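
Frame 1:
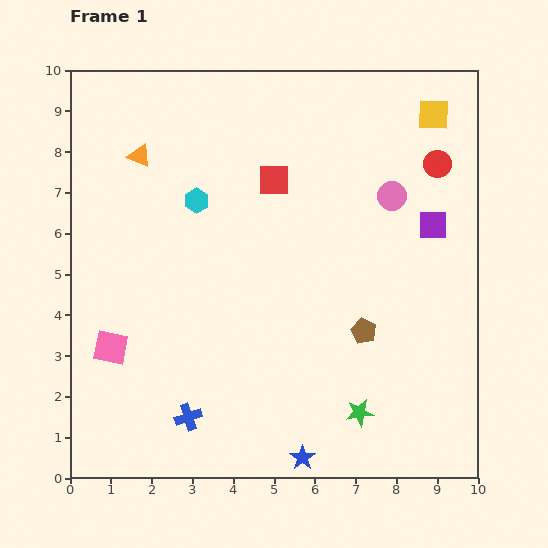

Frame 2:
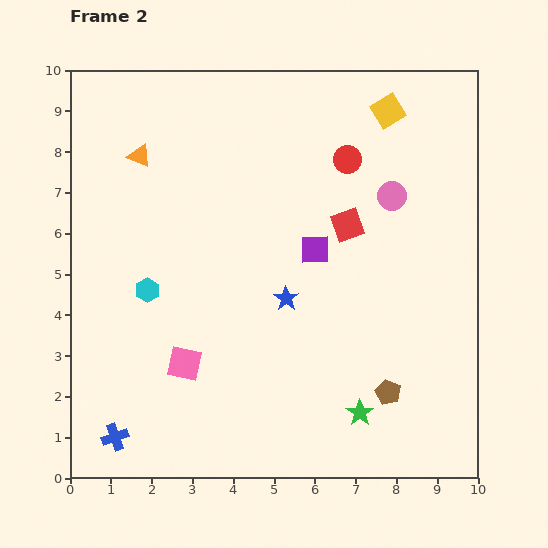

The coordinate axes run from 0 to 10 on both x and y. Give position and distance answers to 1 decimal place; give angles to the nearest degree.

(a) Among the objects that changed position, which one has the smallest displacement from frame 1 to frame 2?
the yellow square

(moved 1.1)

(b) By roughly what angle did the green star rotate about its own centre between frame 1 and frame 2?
29° counter-clockwise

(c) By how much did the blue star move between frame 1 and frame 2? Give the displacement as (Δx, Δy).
(-0.4, 3.9)

The blue star was at (5.7, 0.5) in frame 1 and (5.3, 4.4) in frame 2.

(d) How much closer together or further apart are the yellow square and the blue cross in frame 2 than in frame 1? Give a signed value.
+0.9

Distance in frame 1: 9.5. Distance in frame 2: 10.4.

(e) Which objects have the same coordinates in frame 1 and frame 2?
the orange triangle, the pink circle, the green star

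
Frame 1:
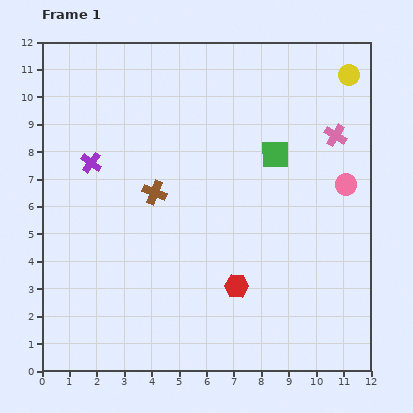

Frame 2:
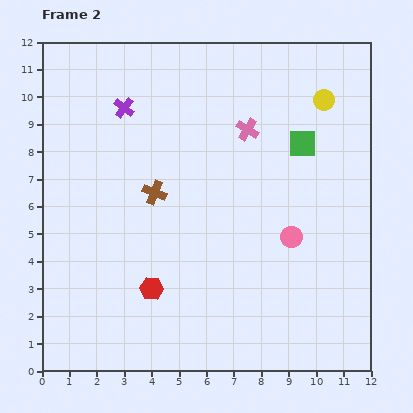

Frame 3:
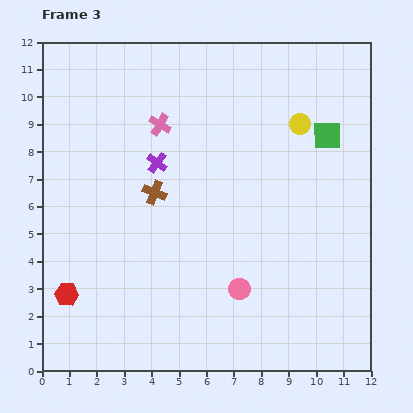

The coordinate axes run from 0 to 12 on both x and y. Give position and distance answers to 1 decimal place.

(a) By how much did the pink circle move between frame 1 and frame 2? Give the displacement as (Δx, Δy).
(-2.0, -1.9)

The pink circle was at (11.1, 6.8) in frame 1 and (9.1, 4.9) in frame 2.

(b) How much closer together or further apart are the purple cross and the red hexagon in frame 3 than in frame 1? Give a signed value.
-1.2

Distance in frame 1: 7.0. Distance in frame 3: 5.8.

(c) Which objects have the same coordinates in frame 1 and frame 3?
the brown cross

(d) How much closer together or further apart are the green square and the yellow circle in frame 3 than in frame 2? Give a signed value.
-0.7

Distance in frame 2: 1.8. Distance in frame 3: 1.1.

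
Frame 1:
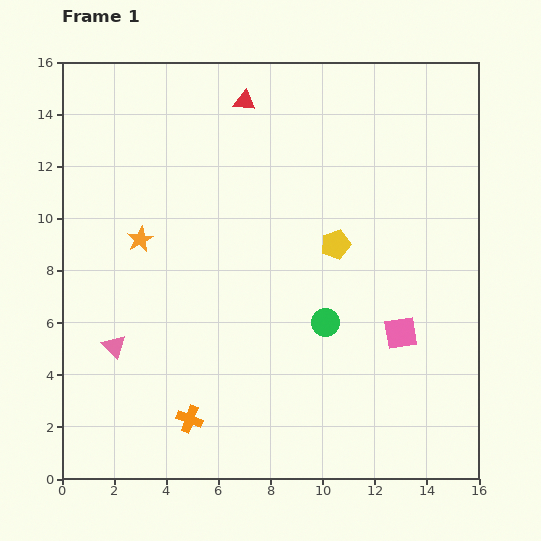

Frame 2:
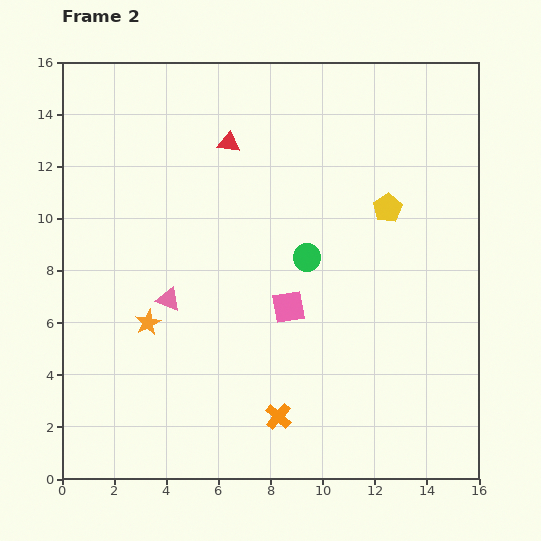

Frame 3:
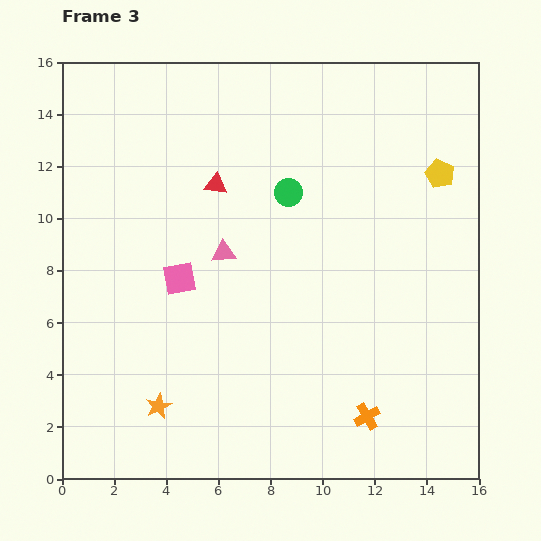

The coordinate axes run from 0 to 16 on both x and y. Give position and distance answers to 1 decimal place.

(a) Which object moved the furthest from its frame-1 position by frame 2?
the pink square

(moved 4.4; next 3.4)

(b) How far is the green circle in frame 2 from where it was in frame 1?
2.6

The green circle moved from (10.1, 6.0) to (9.4, 8.5), a distance of √(0.7² + 2.5²) ≈ 2.6.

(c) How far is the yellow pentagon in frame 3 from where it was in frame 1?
4.8

The yellow pentagon moved from (10.5, 9.0) to (14.5, 11.7), a distance of √(4.0² + 2.7²) ≈ 4.8.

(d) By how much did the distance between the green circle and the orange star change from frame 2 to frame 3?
+3.0

Distance in frame 2: 6.6. Distance in frame 3: 9.6.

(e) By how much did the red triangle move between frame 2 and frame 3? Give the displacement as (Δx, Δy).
(-0.5, -1.6)

The red triangle was at (6.4, 12.9) in frame 2 and (5.9, 11.3) in frame 3.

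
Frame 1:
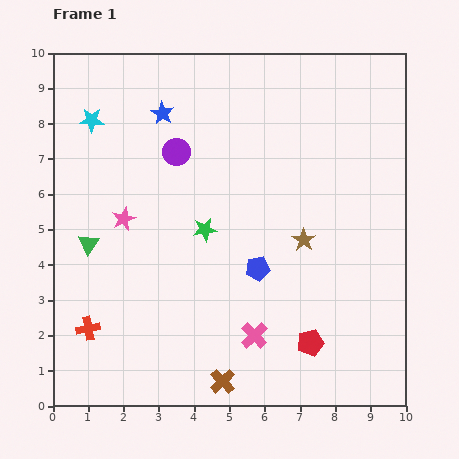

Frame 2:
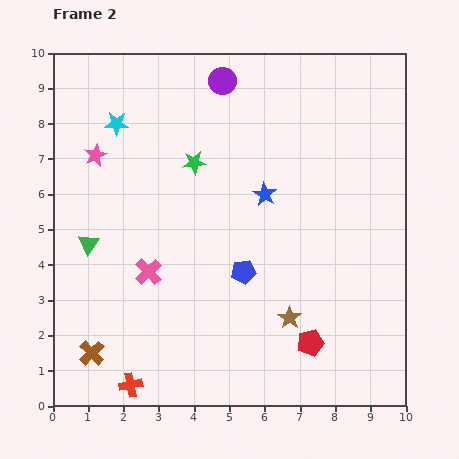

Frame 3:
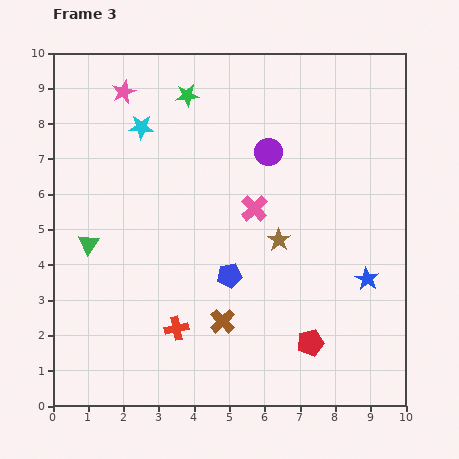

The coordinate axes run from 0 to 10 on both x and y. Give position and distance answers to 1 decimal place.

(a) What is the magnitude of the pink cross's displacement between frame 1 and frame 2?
3.5

The pink cross moved from (5.7, 2.0) to (2.7, 3.8), a distance of √(3.0² + 1.8²) ≈ 3.5.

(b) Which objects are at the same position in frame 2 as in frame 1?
the red pentagon, the green triangle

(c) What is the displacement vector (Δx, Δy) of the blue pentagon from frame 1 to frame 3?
(-0.8, -0.2)

The blue pentagon was at (5.8, 3.9) in frame 1 and (5.0, 3.7) in frame 3.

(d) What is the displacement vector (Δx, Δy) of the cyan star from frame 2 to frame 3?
(0.7, -0.1)

The cyan star was at (1.8, 8.0) in frame 2 and (2.5, 7.9) in frame 3.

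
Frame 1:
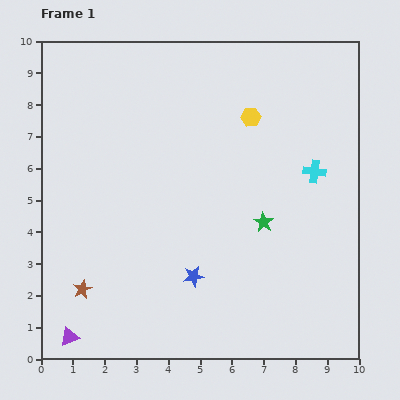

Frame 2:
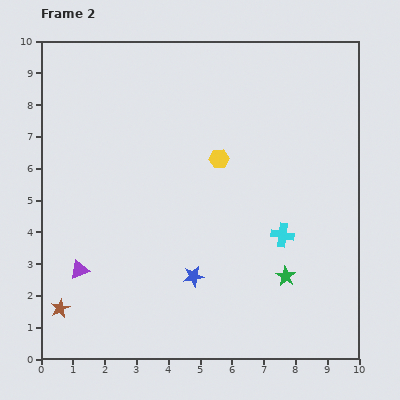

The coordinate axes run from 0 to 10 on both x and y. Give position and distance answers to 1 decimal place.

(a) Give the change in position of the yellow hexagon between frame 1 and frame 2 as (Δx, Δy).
(-1.0, -1.3)

The yellow hexagon was at (6.6, 7.6) in frame 1 and (5.6, 6.3) in frame 2.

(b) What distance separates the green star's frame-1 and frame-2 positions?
1.8

The green star moved from (7.0, 4.3) to (7.7, 2.6), a distance of √(0.7² + 1.7²) ≈ 1.8.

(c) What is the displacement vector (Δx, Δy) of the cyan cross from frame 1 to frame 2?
(-1.0, -2.0)

The cyan cross was at (8.6, 5.9) in frame 1 and (7.6, 3.9) in frame 2.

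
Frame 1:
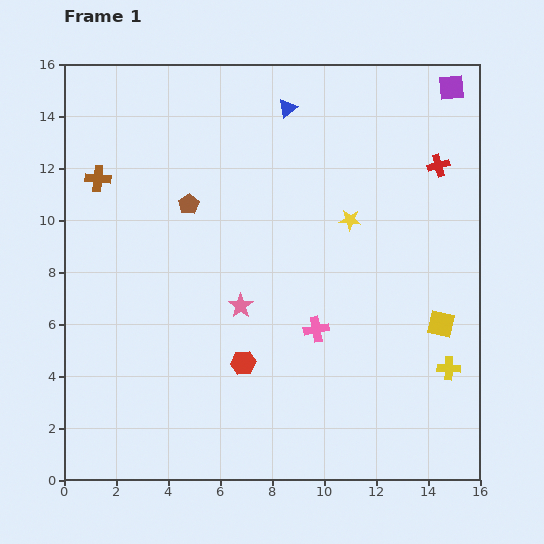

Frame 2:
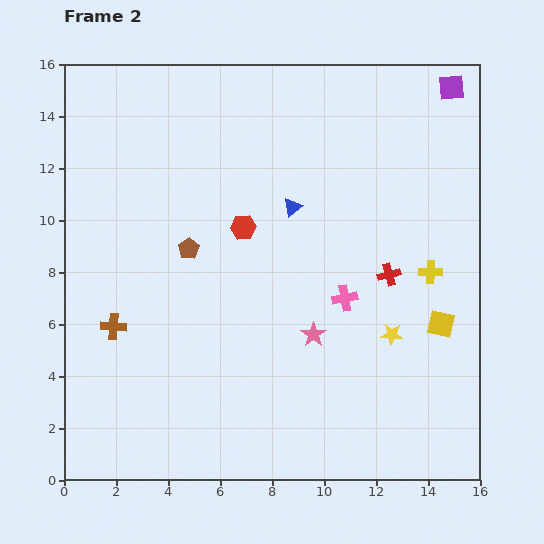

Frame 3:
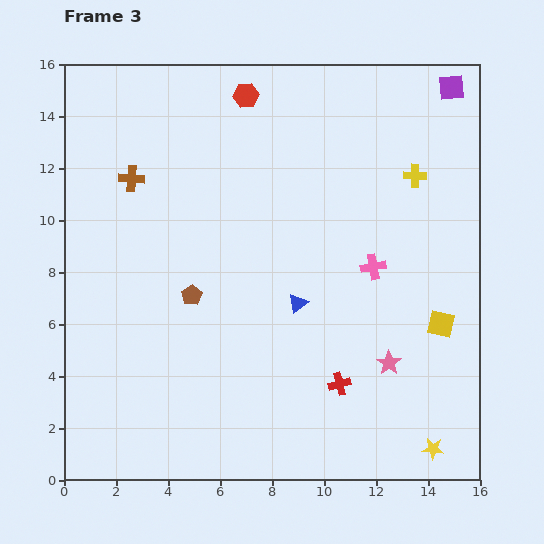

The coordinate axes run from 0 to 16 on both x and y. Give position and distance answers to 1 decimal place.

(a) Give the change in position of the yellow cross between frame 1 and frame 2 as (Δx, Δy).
(-0.7, 3.7)

The yellow cross was at (14.8, 4.3) in frame 1 and (14.1, 8.0) in frame 2.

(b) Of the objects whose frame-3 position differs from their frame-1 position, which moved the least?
the brown cross

(moved 1.3)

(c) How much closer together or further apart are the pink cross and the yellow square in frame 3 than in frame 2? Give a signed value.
-0.4

Distance in frame 2: 3.8. Distance in frame 3: 3.4.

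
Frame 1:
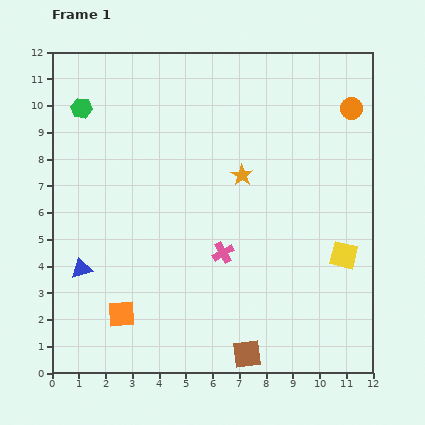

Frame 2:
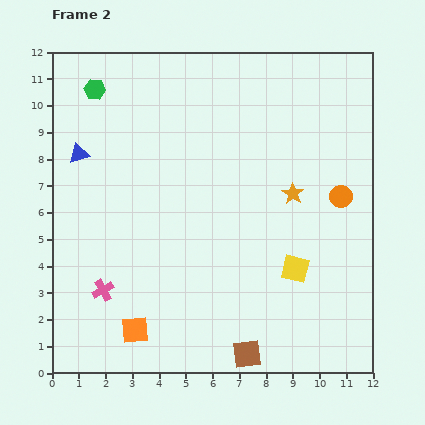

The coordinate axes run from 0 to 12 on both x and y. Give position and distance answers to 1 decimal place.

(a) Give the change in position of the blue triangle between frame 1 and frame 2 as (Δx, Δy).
(-0.1, 4.3)

The blue triangle was at (1.1, 3.9) in frame 1 and (1.0, 8.2) in frame 2.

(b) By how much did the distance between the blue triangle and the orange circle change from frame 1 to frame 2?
-1.8

Distance in frame 1: 11.7. Distance in frame 2: 9.9.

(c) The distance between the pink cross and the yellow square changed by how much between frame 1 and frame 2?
+2.7

Distance in frame 1: 4.5. Distance in frame 2: 7.2.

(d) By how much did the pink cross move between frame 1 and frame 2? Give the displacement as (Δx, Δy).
(-4.5, -1.4)

The pink cross was at (6.4, 4.5) in frame 1 and (1.9, 3.1) in frame 2.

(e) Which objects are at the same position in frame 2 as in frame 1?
the brown square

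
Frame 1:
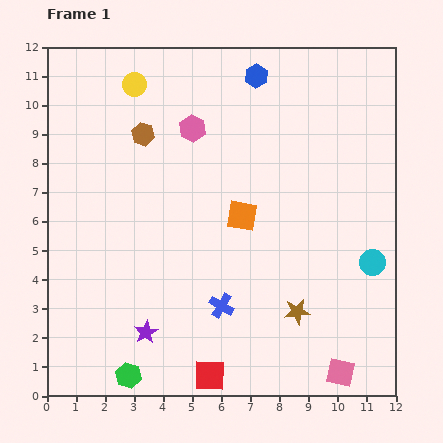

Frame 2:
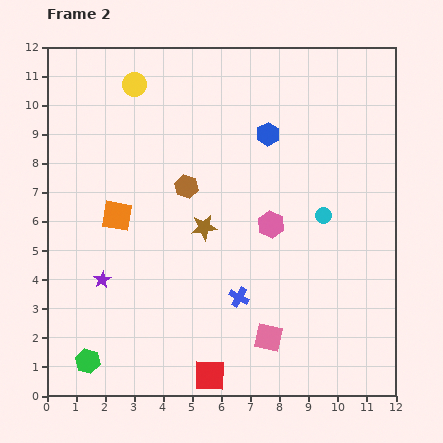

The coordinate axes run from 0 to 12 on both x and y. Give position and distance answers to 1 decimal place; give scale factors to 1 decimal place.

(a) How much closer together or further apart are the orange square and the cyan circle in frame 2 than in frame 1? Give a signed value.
+2.3

Distance in frame 1: 4.8. Distance in frame 2: 7.1.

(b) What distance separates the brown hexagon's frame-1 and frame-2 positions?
2.3

The brown hexagon moved from (3.3, 9.0) to (4.8, 7.2), a distance of √(1.5² + 1.8²) ≈ 2.3.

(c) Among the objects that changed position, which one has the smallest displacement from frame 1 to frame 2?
the blue cross

(moved 0.7)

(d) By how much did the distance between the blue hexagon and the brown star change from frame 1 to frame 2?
-4.3

Distance in frame 1: 8.2. Distance in frame 2: 3.9.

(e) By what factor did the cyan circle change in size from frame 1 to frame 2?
0.6×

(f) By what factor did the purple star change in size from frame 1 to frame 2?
0.7×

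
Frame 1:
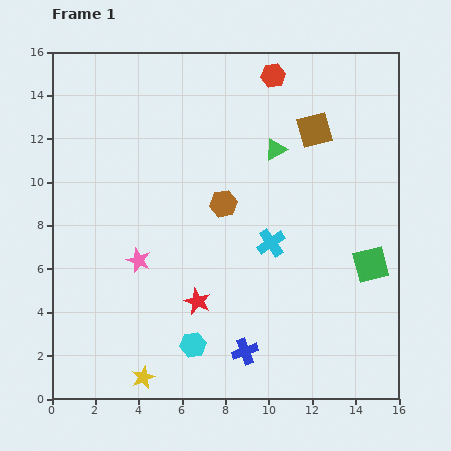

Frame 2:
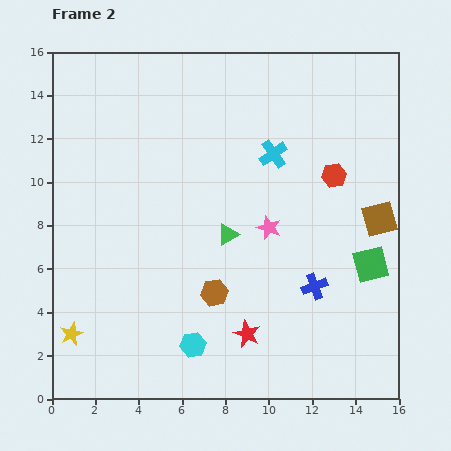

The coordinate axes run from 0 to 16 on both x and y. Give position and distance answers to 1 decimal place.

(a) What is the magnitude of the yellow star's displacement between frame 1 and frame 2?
3.9

The yellow star moved from (4.2, 1.0) to (0.9, 3.0), a distance of √(3.3² + 2.0²) ≈ 3.9.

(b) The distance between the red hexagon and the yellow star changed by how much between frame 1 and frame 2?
-1.0

Distance in frame 1: 15.1. Distance in frame 2: 14.1.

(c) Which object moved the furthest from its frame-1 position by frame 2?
the pink star

(moved 6.2; next 5.4)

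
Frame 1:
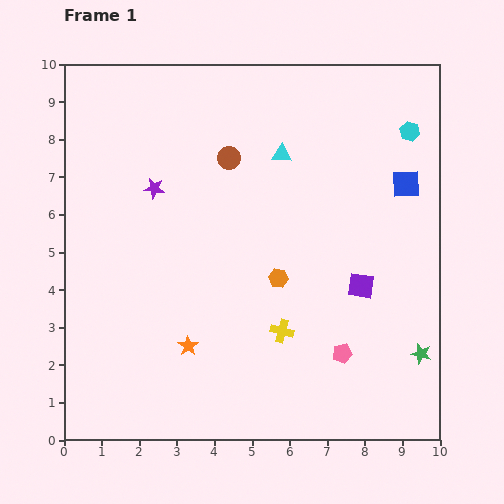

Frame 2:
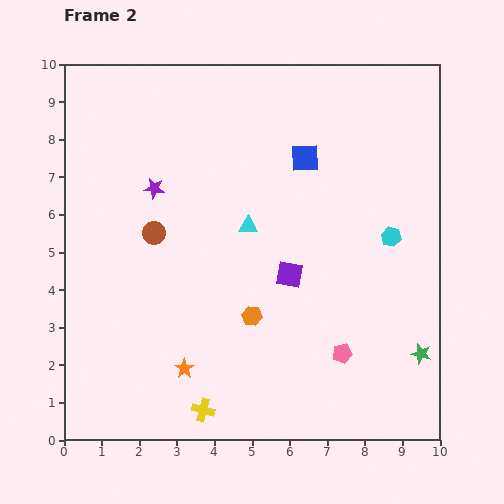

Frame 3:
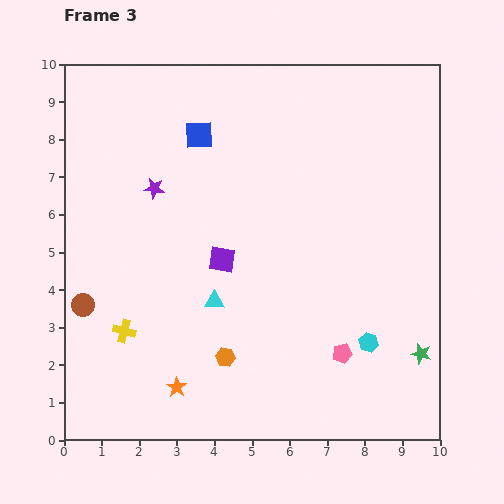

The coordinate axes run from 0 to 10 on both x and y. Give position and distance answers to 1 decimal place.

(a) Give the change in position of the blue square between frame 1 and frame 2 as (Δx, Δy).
(-2.7, 0.7)

The blue square was at (9.1, 6.8) in frame 1 and (6.4, 7.5) in frame 2.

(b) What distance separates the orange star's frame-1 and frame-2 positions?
0.6

The orange star moved from (3.3, 2.5) to (3.2, 1.9), a distance of √(0.1² + 0.6²) ≈ 0.6.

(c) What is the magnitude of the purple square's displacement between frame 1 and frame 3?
3.8

The purple square moved from (7.9, 4.1) to (4.2, 4.8), a distance of √(3.7² + 0.7²) ≈ 3.8.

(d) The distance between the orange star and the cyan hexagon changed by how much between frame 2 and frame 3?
-1.3

Distance in frame 2: 6.5. Distance in frame 3: 5.2.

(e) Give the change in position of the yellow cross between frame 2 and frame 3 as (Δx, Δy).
(-2.1, 2.1)

The yellow cross was at (3.7, 0.8) in frame 2 and (1.6, 2.9) in frame 3.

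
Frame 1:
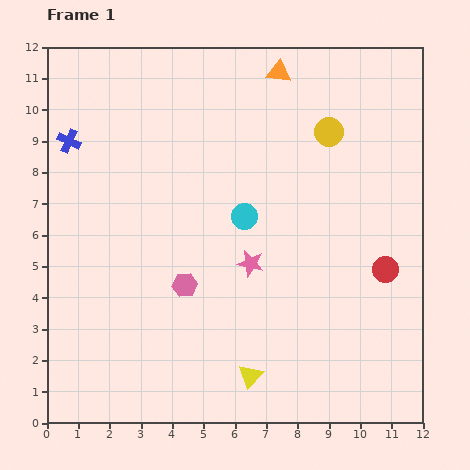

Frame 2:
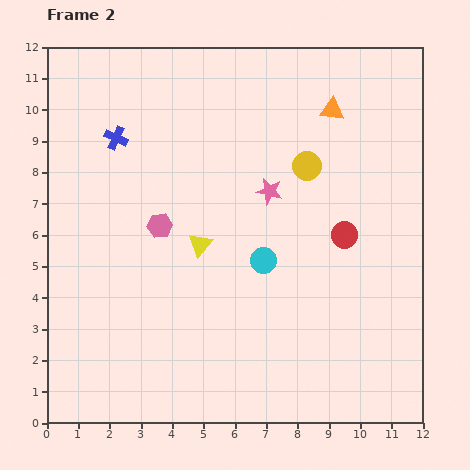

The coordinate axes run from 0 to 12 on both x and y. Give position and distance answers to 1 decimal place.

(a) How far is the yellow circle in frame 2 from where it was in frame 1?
1.3

The yellow circle moved from (9.0, 9.3) to (8.3, 8.2), a distance of √(0.7² + 1.1²) ≈ 1.3.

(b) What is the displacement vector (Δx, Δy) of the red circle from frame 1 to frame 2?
(-1.3, 1.1)

The red circle was at (10.8, 4.9) in frame 1 and (9.5, 6.0) in frame 2.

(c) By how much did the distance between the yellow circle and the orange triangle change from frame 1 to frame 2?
-0.5

Distance in frame 1: 2.5. Distance in frame 2: 2.0.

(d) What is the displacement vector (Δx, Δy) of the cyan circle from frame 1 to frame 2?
(0.6, -1.4)

The cyan circle was at (6.3, 6.6) in frame 1 and (6.9, 5.2) in frame 2.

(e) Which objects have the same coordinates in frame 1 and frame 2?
none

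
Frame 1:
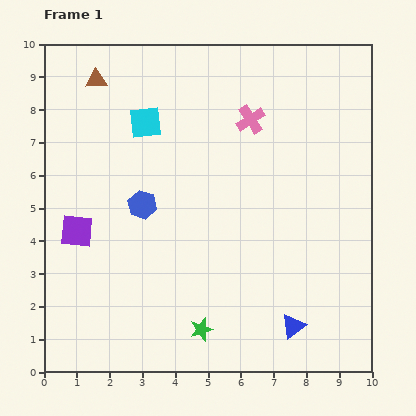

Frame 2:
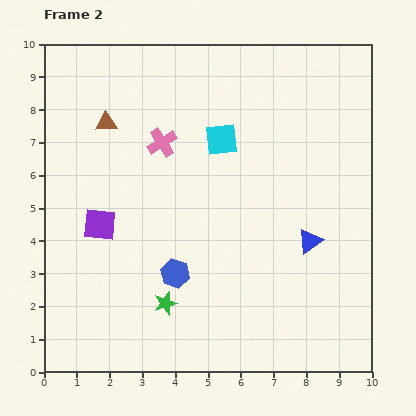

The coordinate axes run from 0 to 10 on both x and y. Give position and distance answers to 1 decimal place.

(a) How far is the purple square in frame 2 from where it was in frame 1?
0.7

The purple square moved from (1.0, 4.3) to (1.7, 4.5), a distance of √(0.7² + 0.2²) ≈ 0.7.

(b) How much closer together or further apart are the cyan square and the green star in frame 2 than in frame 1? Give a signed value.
-1.2

Distance in frame 1: 6.5. Distance in frame 2: 5.3.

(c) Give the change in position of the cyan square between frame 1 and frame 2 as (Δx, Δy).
(2.3, -0.5)

The cyan square was at (3.1, 7.6) in frame 1 and (5.4, 7.1) in frame 2.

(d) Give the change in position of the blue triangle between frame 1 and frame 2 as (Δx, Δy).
(0.5, 2.6)

The blue triangle was at (7.6, 1.4) in frame 1 and (8.1, 4.0) in frame 2.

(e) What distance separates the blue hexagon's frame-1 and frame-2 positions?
2.3

The blue hexagon moved from (3.0, 5.1) to (4.0, 3.0), a distance of √(1.0² + 2.1²) ≈ 2.3.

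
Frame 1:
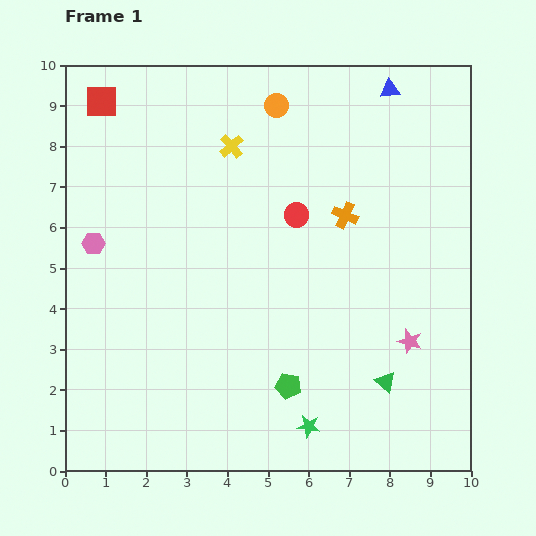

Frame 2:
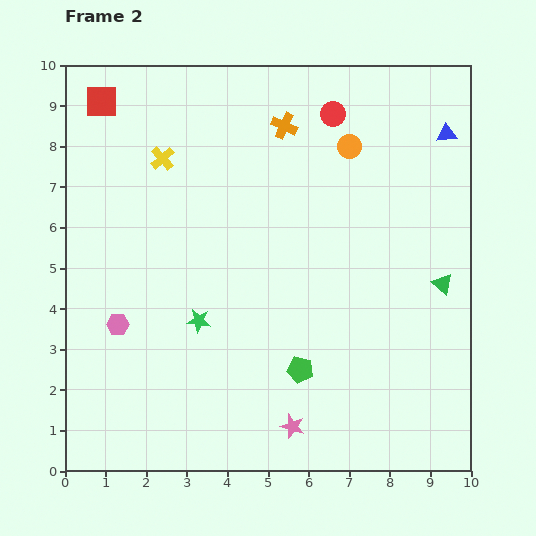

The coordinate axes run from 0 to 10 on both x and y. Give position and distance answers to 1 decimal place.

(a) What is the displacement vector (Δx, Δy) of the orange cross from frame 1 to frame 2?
(-1.5, 2.2)

The orange cross was at (6.9, 6.3) in frame 1 and (5.4, 8.5) in frame 2.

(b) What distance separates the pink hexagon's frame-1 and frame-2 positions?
2.1

The pink hexagon moved from (0.7, 5.6) to (1.3, 3.6), a distance of √(0.6² + 2.0²) ≈ 2.1.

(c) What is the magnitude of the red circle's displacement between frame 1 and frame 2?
2.7

The red circle moved from (5.7, 6.3) to (6.6, 8.8), a distance of √(0.9² + 2.5²) ≈ 2.7.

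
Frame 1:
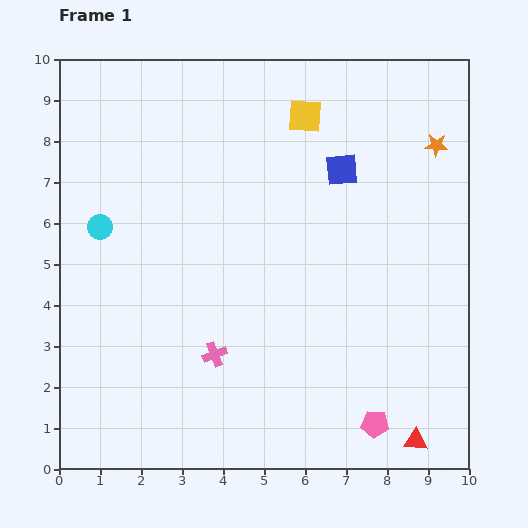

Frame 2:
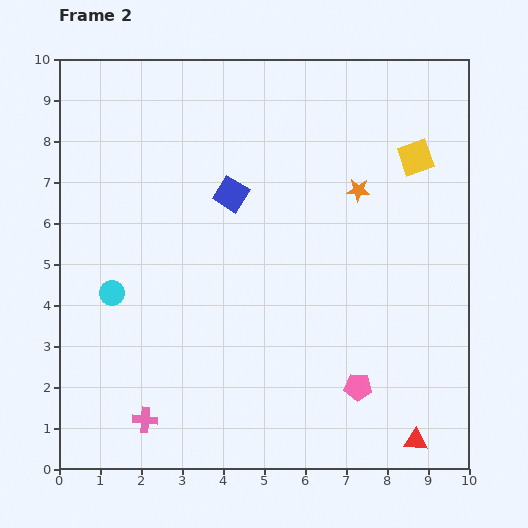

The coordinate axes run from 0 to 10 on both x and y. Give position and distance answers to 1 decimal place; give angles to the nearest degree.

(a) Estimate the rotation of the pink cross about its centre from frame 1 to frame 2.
26° clockwise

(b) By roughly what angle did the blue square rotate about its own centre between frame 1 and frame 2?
37° clockwise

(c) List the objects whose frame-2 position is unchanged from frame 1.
the red triangle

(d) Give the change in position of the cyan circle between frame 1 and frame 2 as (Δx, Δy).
(0.3, -1.6)

The cyan circle was at (1.0, 5.9) in frame 1 and (1.3, 4.3) in frame 2.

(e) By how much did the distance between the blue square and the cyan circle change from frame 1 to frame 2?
-2.3

Distance in frame 1: 6.1. Distance in frame 2: 3.8.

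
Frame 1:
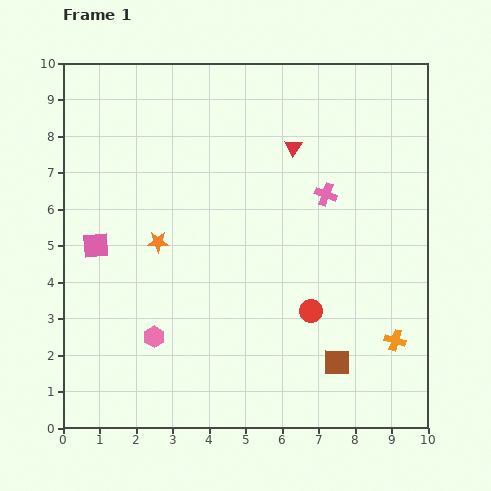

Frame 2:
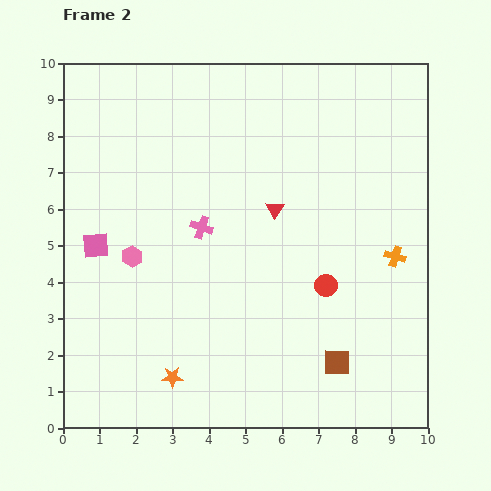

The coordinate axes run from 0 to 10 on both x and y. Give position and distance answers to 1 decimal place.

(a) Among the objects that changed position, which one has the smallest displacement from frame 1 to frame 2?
the red circle

(moved 0.8)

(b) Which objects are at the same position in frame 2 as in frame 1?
the brown square, the pink square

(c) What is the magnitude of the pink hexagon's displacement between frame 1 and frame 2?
2.3

The pink hexagon moved from (2.5, 2.5) to (1.9, 4.7), a distance of √(0.6² + 2.2²) ≈ 2.3.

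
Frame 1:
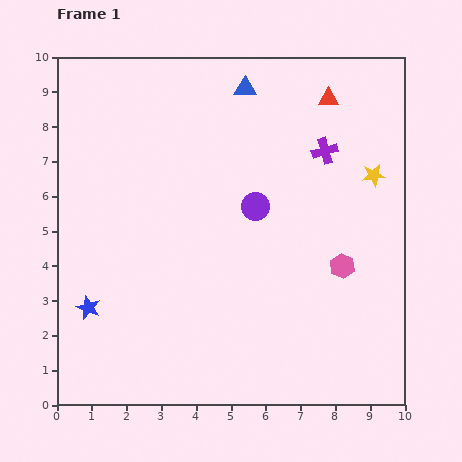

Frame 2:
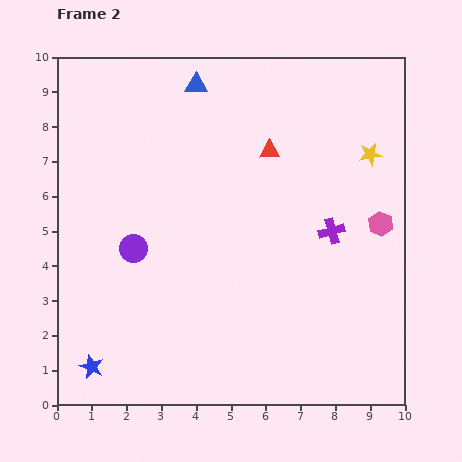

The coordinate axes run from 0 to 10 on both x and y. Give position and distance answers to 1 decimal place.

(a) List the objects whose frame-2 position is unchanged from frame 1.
none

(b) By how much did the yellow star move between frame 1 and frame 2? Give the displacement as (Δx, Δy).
(-0.1, 0.6)

The yellow star was at (9.1, 6.6) in frame 1 and (9.0, 7.2) in frame 2.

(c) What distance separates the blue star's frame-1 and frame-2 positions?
1.7

The blue star moved from (0.9, 2.8) to (1.0, 1.1), a distance of √(0.1² + 1.7²) ≈ 1.7.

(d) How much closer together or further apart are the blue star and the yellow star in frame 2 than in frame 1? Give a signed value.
+1.1

Distance in frame 1: 9.0. Distance in frame 2: 10.1.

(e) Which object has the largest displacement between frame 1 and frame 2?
the purple circle

(moved 3.7; next 2.3)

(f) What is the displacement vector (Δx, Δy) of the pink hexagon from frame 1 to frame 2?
(1.1, 1.2)

The pink hexagon was at (8.2, 4.0) in frame 1 and (9.3, 5.2) in frame 2.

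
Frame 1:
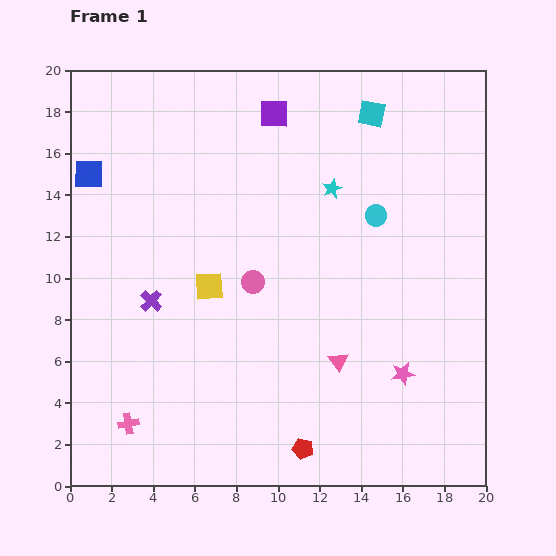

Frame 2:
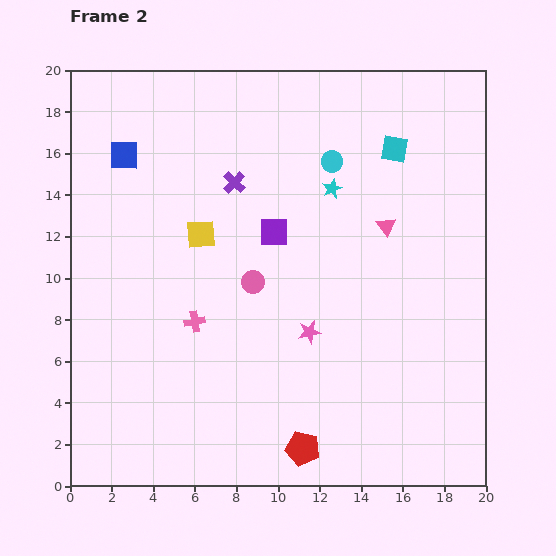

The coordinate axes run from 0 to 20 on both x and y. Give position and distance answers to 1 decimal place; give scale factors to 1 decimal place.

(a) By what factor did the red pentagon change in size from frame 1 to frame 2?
1.6×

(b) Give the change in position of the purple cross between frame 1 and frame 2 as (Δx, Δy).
(4.0, 5.7)

The purple cross was at (3.9, 8.9) in frame 1 and (7.9, 14.6) in frame 2.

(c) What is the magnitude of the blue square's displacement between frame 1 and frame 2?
1.9

The blue square moved from (0.9, 15.0) to (2.6, 15.9), a distance of √(1.7² + 0.9²) ≈ 1.9.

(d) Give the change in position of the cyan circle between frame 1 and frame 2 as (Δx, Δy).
(-2.1, 2.6)

The cyan circle was at (14.7, 13.0) in frame 1 and (12.6, 15.6) in frame 2.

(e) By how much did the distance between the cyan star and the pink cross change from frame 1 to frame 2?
-5.8

Distance in frame 1: 15.0. Distance in frame 2: 9.2.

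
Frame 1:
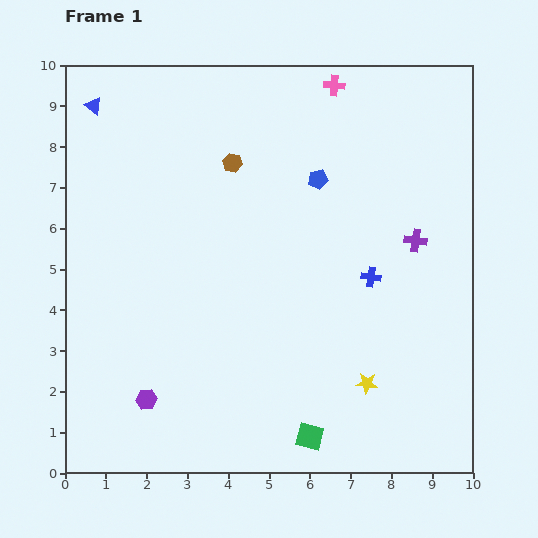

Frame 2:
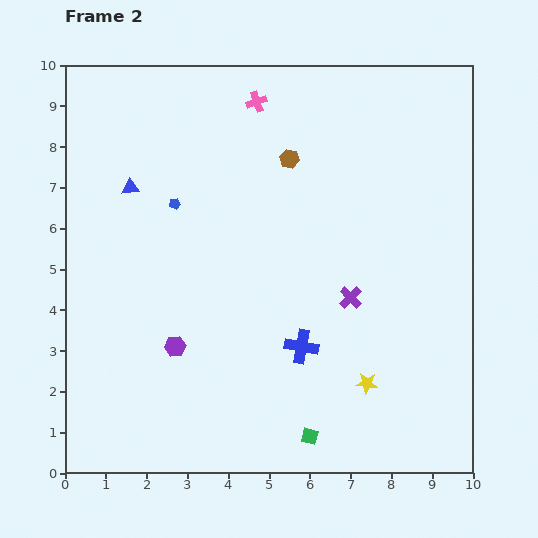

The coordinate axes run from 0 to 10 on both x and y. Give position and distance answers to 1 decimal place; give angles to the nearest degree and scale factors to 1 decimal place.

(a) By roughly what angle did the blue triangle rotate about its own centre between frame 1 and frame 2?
43° counter-clockwise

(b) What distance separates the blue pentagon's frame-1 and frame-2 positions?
3.6

The blue pentagon moved from (6.2, 7.2) to (2.7, 6.6), a distance of √(3.5² + 0.6²) ≈ 3.6.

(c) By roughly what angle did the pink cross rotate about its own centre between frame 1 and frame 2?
25° counter-clockwise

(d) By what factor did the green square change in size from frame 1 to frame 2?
0.6×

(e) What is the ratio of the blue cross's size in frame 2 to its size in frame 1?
1.7×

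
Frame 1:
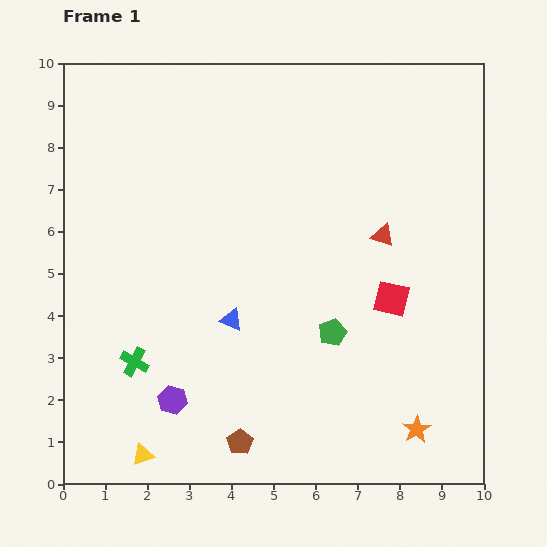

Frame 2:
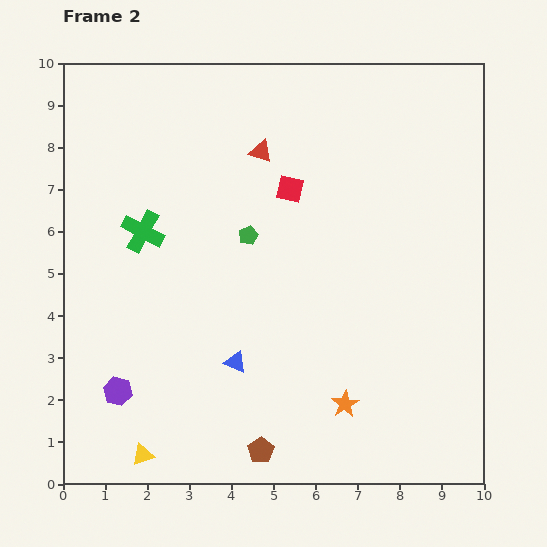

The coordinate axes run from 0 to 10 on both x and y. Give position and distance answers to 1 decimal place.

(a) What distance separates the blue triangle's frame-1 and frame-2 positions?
1.0

The blue triangle moved from (4.0, 3.9) to (4.1, 2.9), a distance of √(0.1² + 1.0²) ≈ 1.0.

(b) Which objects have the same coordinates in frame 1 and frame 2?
the yellow triangle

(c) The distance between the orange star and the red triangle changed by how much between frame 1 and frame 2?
+1.6

Distance in frame 1: 4.7. Distance in frame 2: 6.3.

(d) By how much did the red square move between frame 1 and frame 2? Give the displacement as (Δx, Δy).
(-2.4, 2.6)

The red square was at (7.8, 4.4) in frame 1 and (5.4, 7.0) in frame 2.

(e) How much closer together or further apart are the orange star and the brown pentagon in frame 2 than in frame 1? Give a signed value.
-1.9

Distance in frame 1: 4.2. Distance in frame 2: 2.3.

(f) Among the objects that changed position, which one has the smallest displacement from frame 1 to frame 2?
the brown pentagon

(moved 0.5)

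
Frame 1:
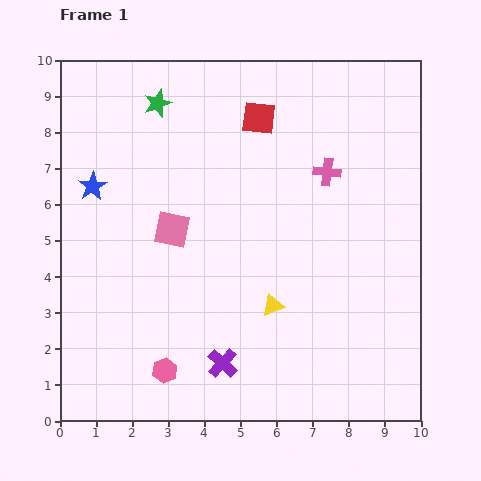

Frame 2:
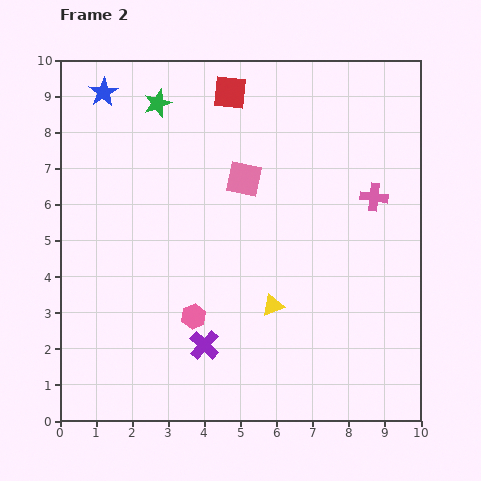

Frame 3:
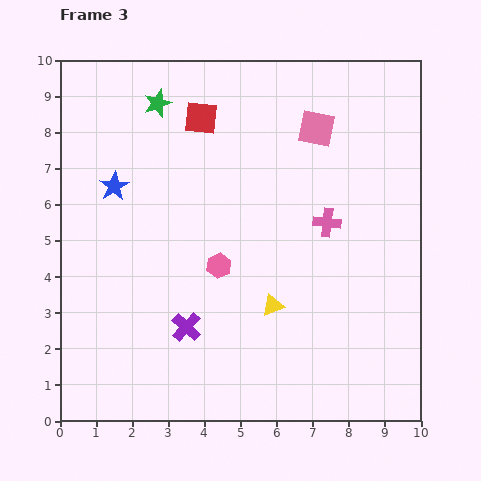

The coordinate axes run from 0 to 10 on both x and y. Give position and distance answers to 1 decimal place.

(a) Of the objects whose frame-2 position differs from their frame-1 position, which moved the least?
the purple cross

(moved 0.7)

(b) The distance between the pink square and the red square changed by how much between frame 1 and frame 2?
-1.5

Distance in frame 1: 3.9. Distance in frame 2: 2.4.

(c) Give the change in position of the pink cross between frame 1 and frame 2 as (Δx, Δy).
(1.3, -0.7)

The pink cross was at (7.4, 6.9) in frame 1 and (8.7, 6.2) in frame 2.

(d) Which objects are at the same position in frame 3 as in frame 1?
the yellow triangle, the green star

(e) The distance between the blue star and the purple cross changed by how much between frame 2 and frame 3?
-3.1

Distance in frame 2: 7.5. Distance in frame 3: 4.4.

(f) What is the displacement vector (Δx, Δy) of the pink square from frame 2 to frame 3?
(2.0, 1.4)

The pink square was at (5.1, 6.7) in frame 2 and (7.1, 8.1) in frame 3.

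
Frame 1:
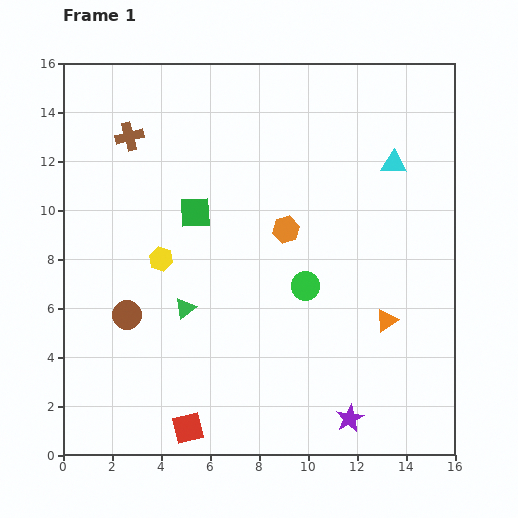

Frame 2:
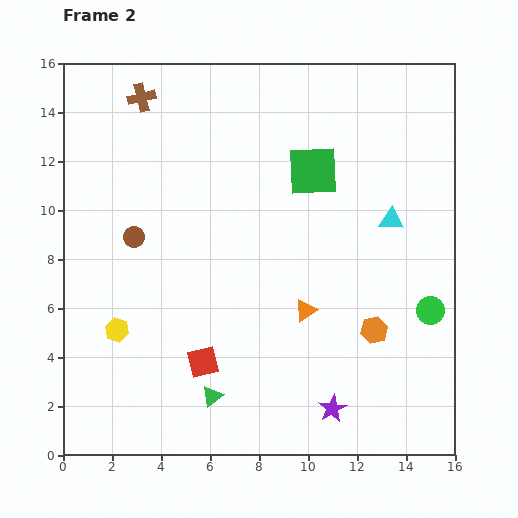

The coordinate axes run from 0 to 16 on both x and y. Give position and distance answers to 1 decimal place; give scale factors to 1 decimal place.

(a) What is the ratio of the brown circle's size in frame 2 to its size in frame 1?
0.7×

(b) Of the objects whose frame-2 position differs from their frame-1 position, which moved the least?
the purple star

(moved 0.8)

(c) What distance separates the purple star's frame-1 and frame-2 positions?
0.8

The purple star moved from (11.7, 1.5) to (11.0, 1.9), a distance of √(0.7² + 0.4²) ≈ 0.8.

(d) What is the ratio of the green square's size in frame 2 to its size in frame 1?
1.7×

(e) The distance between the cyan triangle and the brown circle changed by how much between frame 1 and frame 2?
-2.0

Distance in frame 1: 12.5. Distance in frame 2: 10.5.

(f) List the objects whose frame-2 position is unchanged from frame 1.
none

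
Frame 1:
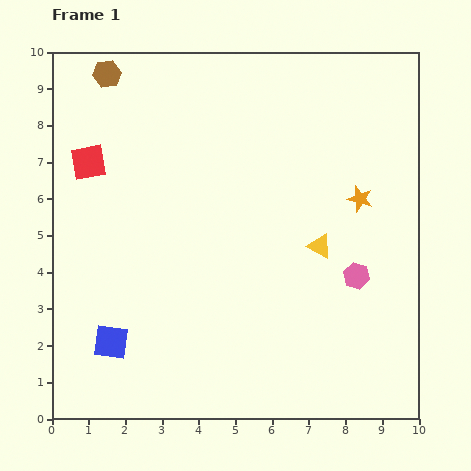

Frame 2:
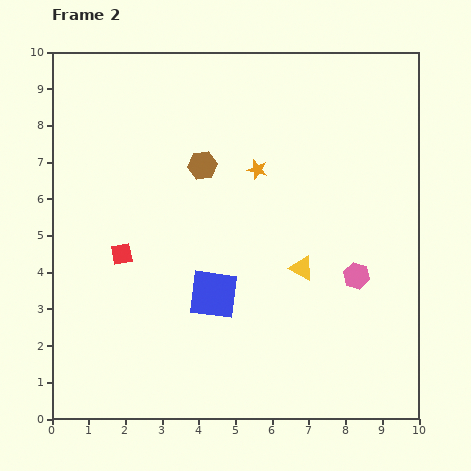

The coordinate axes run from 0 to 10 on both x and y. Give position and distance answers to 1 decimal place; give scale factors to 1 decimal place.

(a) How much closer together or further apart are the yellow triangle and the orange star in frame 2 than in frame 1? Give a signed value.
+1.3

Distance in frame 1: 1.7. Distance in frame 2: 3.0.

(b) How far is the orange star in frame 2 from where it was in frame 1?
2.9

The orange star moved from (8.4, 6.0) to (5.6, 6.8), a distance of √(2.8² + 0.8²) ≈ 2.9.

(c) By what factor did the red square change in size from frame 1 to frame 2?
0.6×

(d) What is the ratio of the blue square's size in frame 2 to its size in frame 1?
1.4×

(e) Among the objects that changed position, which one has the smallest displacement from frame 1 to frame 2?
the yellow triangle

(moved 0.8)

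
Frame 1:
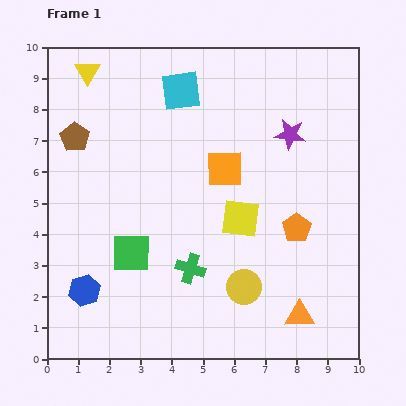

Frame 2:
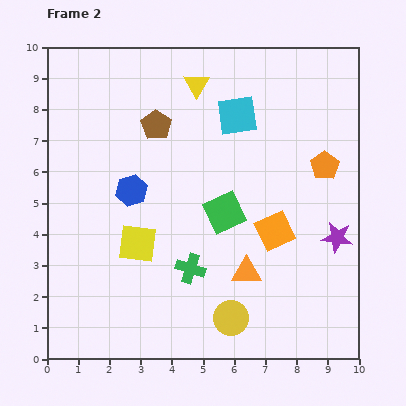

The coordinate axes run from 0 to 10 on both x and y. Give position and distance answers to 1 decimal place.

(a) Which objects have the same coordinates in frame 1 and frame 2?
the green cross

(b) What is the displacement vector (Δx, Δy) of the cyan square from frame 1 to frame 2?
(1.8, -0.8)

The cyan square was at (4.3, 8.6) in frame 1 and (6.1, 7.8) in frame 2.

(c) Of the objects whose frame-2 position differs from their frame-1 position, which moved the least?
the yellow circle

(moved 1.1)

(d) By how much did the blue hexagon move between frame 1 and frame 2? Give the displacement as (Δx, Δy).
(1.5, 3.2)

The blue hexagon was at (1.2, 2.2) in frame 1 and (2.7, 5.4) in frame 2.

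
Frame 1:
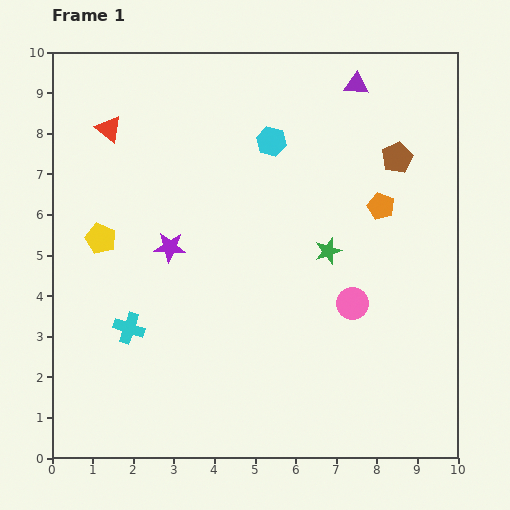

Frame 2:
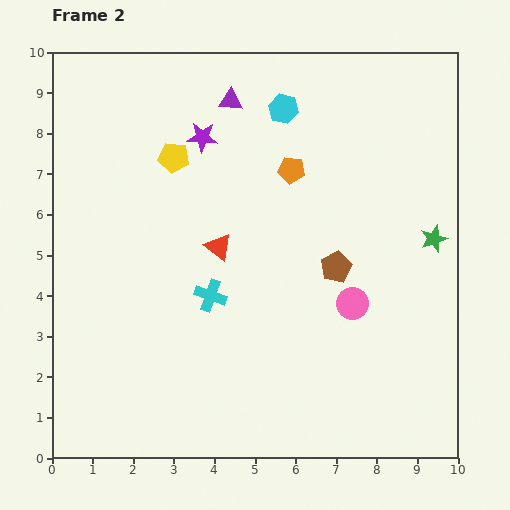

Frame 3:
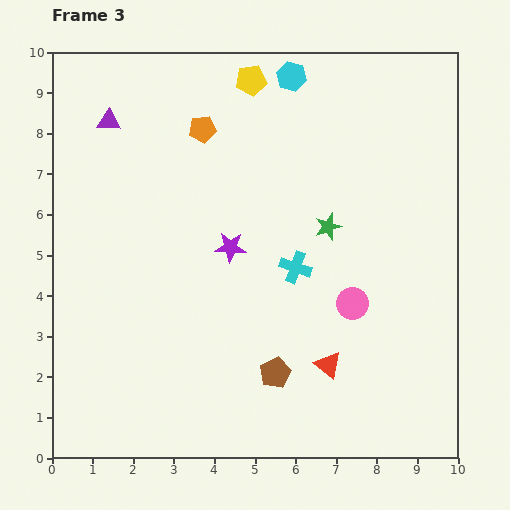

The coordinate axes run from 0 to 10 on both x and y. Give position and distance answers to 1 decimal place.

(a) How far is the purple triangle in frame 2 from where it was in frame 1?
3.1

The purple triangle moved from (7.5, 9.2) to (4.4, 8.8), a distance of √(3.1² + 0.4²) ≈ 3.1.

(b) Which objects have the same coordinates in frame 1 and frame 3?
the pink circle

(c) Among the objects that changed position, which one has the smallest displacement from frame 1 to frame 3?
the green star

(moved 0.6)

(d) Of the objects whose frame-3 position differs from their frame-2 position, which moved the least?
the cyan hexagon

(moved 0.8)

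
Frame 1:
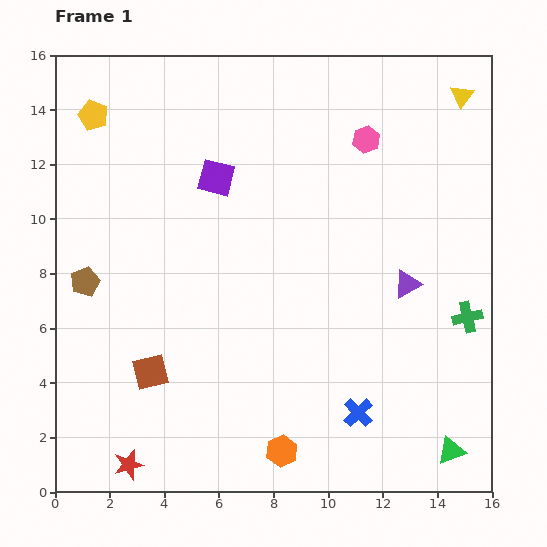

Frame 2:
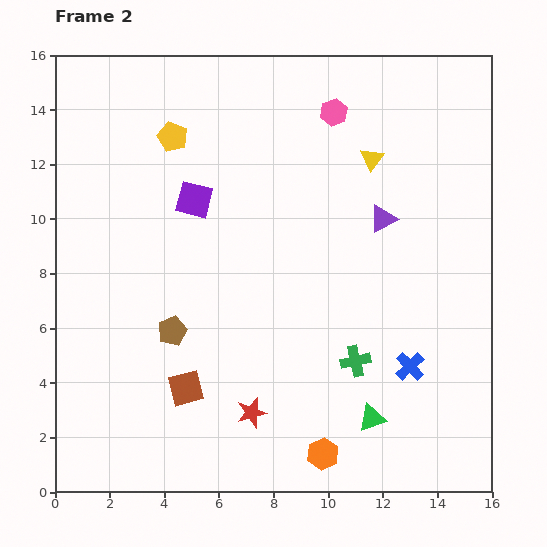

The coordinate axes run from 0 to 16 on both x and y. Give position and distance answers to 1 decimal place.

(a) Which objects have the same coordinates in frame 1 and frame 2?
none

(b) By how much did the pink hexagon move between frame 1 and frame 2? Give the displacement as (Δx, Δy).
(-1.2, 1.0)

The pink hexagon was at (11.4, 12.9) in frame 1 and (10.2, 13.9) in frame 2.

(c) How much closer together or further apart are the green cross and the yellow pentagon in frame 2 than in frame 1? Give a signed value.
-5.0

Distance in frame 1: 15.6. Distance in frame 2: 10.6.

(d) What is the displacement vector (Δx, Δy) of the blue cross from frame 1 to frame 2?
(1.9, 1.7)

The blue cross was at (11.1, 2.9) in frame 1 and (13.0, 4.6) in frame 2.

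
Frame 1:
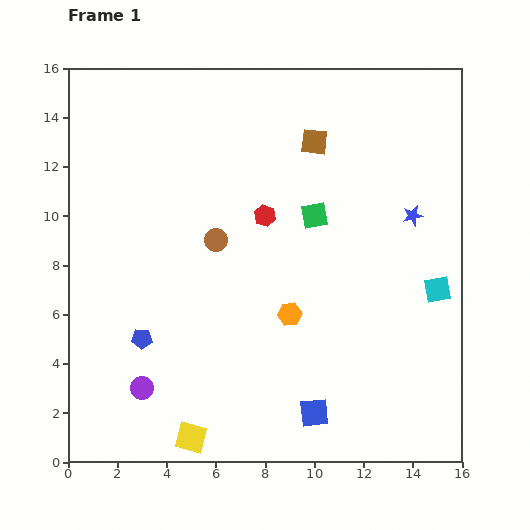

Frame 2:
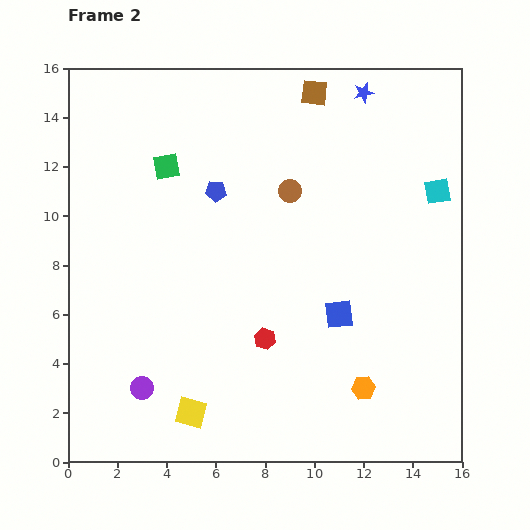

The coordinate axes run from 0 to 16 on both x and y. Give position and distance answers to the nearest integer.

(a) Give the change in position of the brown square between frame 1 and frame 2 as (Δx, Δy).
(0, 2)

The brown square was at (10, 13) in frame 1 and (10, 15) in frame 2.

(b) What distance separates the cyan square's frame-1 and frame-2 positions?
4

The cyan square moved from (15, 7) to (15, 11), a distance of √(0² + 4²) ≈ 4.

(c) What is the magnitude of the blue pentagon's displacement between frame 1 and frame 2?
7

The blue pentagon moved from (3, 5) to (6, 11), a distance of √(3² + 6²) ≈ 7.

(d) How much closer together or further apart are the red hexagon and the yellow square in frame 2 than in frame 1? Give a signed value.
-5

Distance in frame 1: 9. Distance in frame 2: 4.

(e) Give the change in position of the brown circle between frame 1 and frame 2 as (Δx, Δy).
(3, 2)

The brown circle was at (6, 9) in frame 1 and (9, 11) in frame 2.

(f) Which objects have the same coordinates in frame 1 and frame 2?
the purple circle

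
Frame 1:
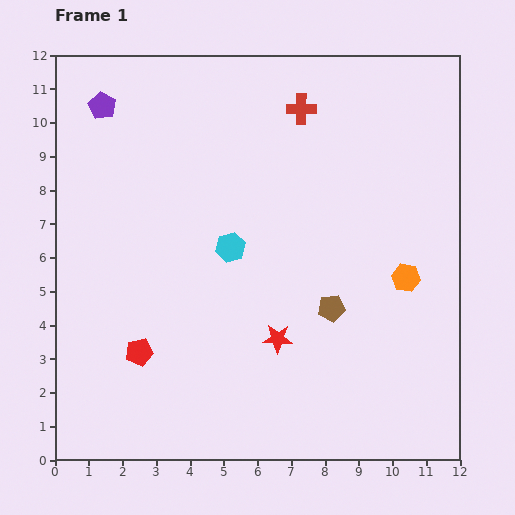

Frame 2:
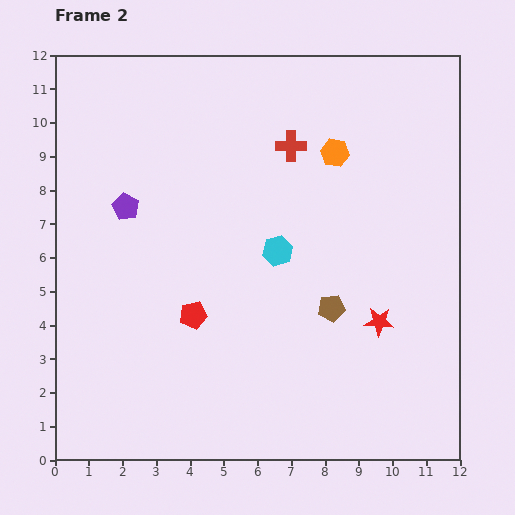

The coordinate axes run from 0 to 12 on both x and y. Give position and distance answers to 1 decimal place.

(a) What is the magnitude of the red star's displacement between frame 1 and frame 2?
3.0

The red star moved from (6.6, 3.6) to (9.6, 4.1), a distance of √(3.0² + 0.5²) ≈ 3.0.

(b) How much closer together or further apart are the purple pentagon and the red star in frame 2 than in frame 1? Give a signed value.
-0.4

Distance in frame 1: 8.6. Distance in frame 2: 8.2.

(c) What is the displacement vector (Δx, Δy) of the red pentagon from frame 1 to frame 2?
(1.6, 1.1)

The red pentagon was at (2.5, 3.2) in frame 1 and (4.1, 4.3) in frame 2.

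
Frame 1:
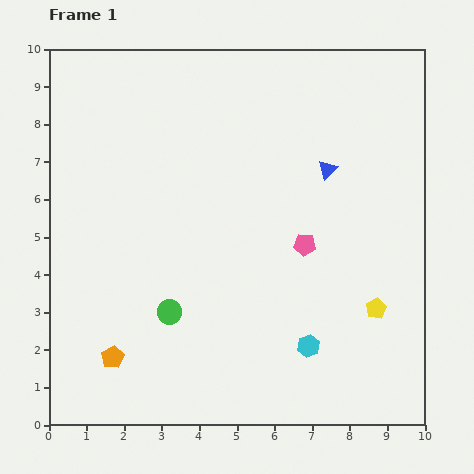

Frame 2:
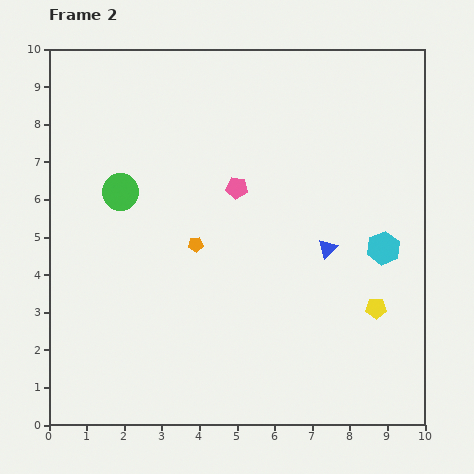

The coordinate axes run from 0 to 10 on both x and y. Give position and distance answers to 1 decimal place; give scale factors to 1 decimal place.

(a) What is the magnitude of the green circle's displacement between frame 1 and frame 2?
3.5

The green circle moved from (3.2, 3.0) to (1.9, 6.2), a distance of √(1.3² + 3.2²) ≈ 3.5.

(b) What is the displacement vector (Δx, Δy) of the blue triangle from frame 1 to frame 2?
(0.0, -2.1)

The blue triangle was at (7.4, 6.8) in frame 1 and (7.4, 4.7) in frame 2.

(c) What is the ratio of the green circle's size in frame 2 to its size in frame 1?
1.5×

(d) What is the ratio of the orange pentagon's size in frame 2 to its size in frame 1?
0.7×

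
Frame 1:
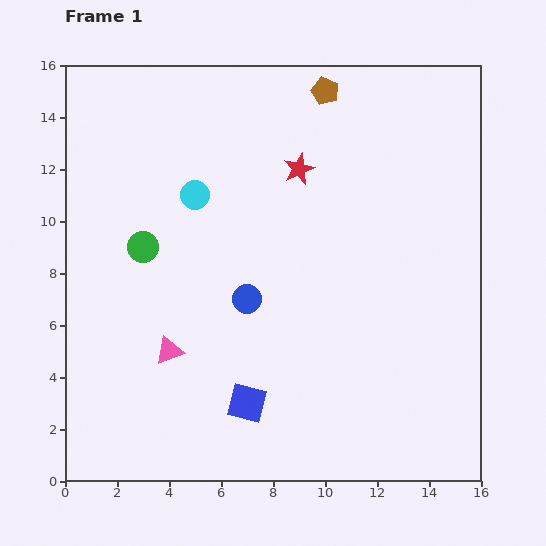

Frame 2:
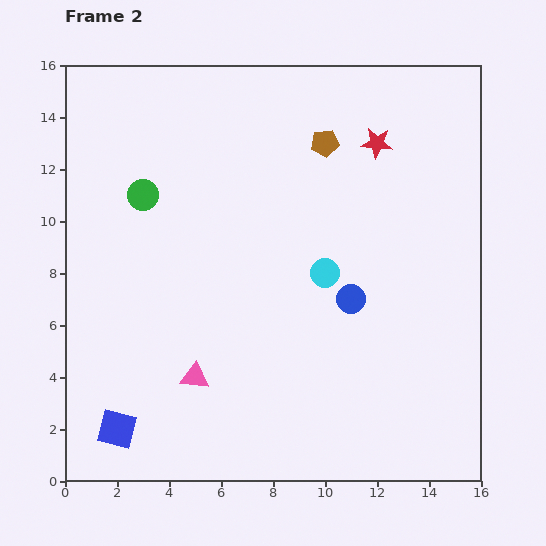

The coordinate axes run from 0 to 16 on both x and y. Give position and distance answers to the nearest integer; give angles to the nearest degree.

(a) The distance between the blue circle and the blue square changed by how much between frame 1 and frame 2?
+6

Distance in frame 1: 4. Distance in frame 2: 10.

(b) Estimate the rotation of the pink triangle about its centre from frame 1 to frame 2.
28° clockwise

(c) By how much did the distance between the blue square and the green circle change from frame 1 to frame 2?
+2

Distance in frame 1: 7. Distance in frame 2: 9.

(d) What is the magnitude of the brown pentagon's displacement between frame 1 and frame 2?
2

The brown pentagon moved from (10, 15) to (10, 13), a distance of √(0² + 2²) ≈ 2.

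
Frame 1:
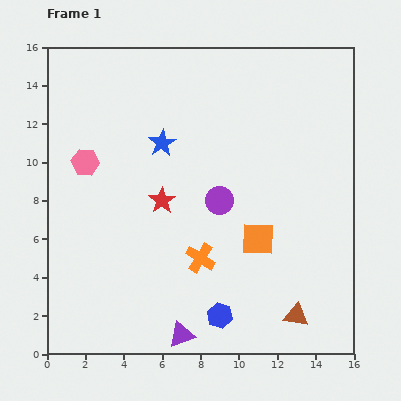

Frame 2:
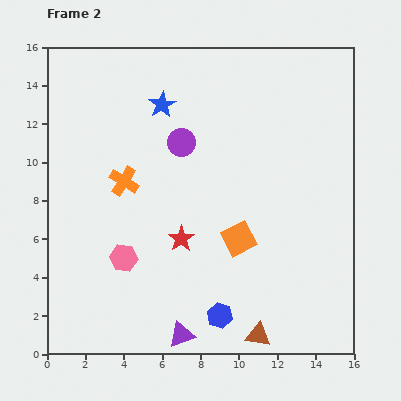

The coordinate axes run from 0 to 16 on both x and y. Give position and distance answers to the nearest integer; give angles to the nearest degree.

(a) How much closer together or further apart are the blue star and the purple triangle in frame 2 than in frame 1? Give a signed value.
+2

Distance in frame 1: 10. Distance in frame 2: 12.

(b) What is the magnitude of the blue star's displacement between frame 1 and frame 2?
2

The blue star moved from (6, 11) to (6, 13), a distance of √(0² + 2²) ≈ 2.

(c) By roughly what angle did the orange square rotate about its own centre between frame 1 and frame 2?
29° counter-clockwise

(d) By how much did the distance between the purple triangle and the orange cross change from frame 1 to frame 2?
+5

Distance in frame 1: 4. Distance in frame 2: 9.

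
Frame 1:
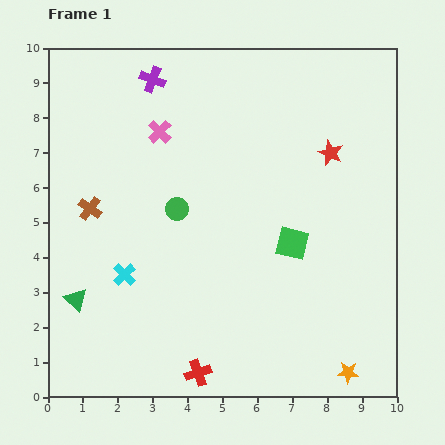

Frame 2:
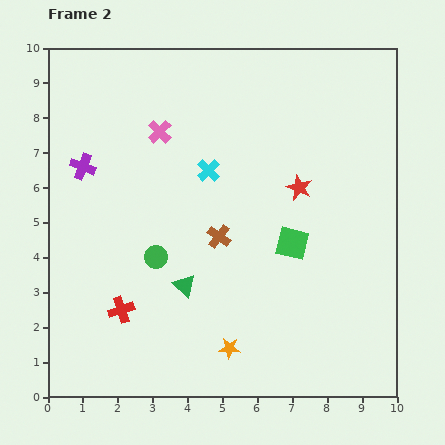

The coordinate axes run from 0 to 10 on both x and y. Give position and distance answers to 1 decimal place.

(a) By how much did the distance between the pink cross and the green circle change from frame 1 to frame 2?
+1.3

Distance in frame 1: 2.3. Distance in frame 2: 3.6.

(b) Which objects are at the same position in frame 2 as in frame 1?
the green square, the pink cross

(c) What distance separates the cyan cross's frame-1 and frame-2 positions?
3.8

The cyan cross moved from (2.2, 3.5) to (4.6, 6.5), a distance of √(2.4² + 3.0²) ≈ 3.8.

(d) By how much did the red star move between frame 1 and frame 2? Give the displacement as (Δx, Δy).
(-0.9, -1.0)

The red star was at (8.1, 7.0) in frame 1 and (7.2, 6.0) in frame 2.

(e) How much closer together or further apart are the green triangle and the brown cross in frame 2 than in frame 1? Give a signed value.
-0.9

Distance in frame 1: 2.6. Distance in frame 2: 1.7.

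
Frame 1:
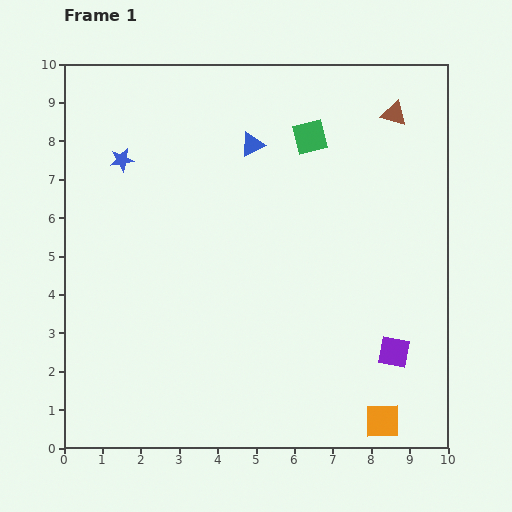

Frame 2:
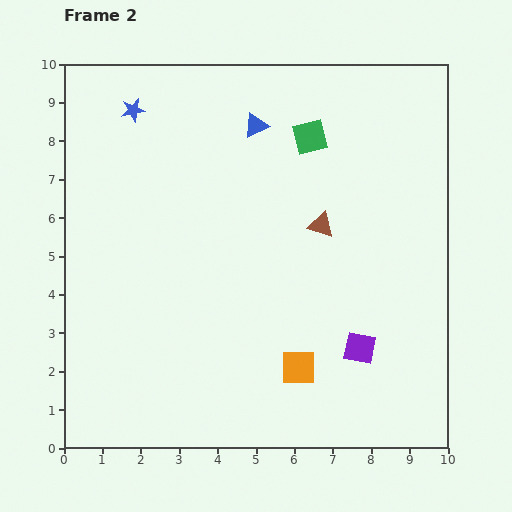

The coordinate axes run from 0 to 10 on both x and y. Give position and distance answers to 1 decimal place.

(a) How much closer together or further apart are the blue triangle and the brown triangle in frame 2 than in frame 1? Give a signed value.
-0.7

Distance in frame 1: 3.8. Distance in frame 2: 3.1.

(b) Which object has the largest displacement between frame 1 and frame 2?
the brown triangle

(moved 3.5; next 2.6)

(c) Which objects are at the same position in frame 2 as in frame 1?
the green square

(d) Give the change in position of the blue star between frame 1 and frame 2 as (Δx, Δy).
(0.3, 1.3)

The blue star was at (1.5, 7.5) in frame 1 and (1.8, 8.8) in frame 2.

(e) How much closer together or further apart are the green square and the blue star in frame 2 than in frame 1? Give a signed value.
-0.2

Distance in frame 1: 4.9. Distance in frame 2: 4.7.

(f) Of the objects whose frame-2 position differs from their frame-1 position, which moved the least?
the blue triangle

(moved 0.5)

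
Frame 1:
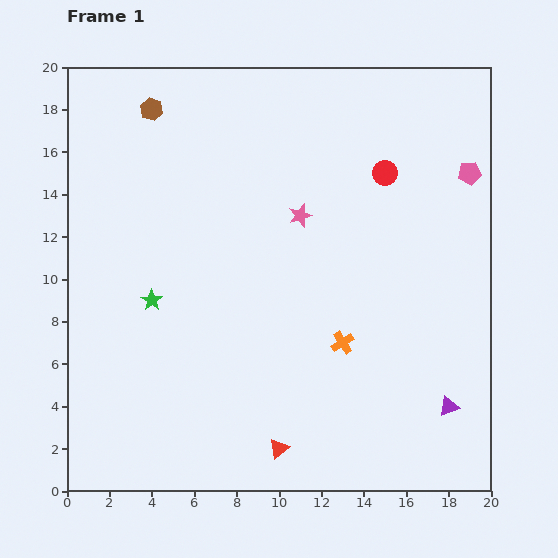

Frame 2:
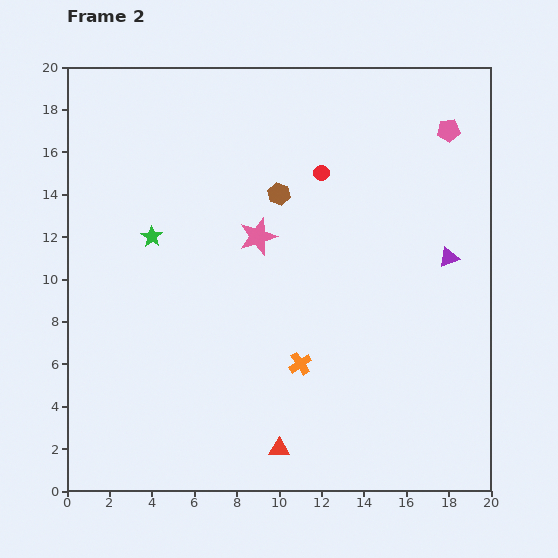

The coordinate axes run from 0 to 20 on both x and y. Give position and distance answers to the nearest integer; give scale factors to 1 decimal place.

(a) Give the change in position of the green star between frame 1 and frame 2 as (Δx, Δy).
(0, 3)

The green star was at (4, 9) in frame 1 and (4, 12) in frame 2.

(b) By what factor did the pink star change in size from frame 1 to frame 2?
1.6×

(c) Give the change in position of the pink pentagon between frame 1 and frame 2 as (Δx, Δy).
(-1, 2)

The pink pentagon was at (19, 15) in frame 1 and (18, 17) in frame 2.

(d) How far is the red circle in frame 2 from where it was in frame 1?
3

The red circle moved from (15, 15) to (12, 15), a distance of √(3² + 0²) ≈ 3.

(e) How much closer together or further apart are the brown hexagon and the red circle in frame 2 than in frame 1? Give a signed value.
-9

Distance in frame 1: 11. Distance in frame 2: 2.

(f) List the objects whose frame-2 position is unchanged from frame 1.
the red triangle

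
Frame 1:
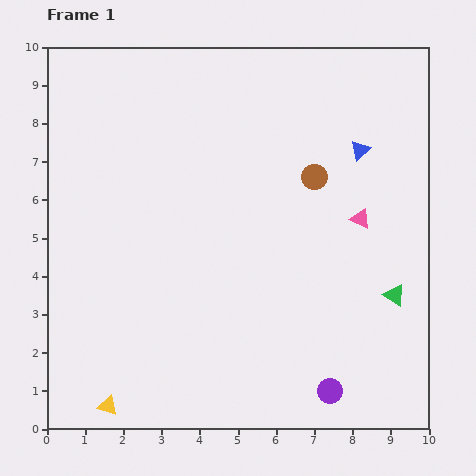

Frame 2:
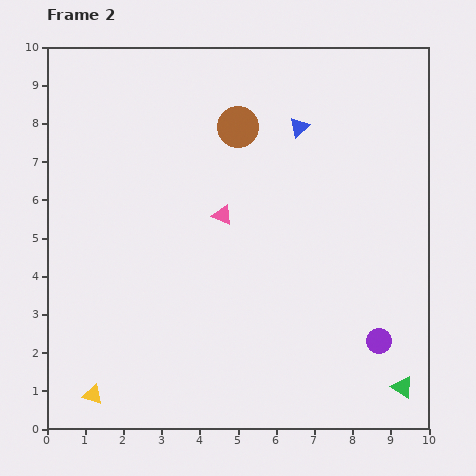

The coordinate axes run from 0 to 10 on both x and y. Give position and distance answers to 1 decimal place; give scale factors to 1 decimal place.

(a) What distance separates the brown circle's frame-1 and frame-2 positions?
2.4

The brown circle moved from (7.0, 6.6) to (5.0, 7.9), a distance of √(2.0² + 1.3²) ≈ 2.4.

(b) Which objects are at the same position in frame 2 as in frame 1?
none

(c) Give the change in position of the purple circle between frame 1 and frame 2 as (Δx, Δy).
(1.3, 1.3)

The purple circle was at (7.4, 1.0) in frame 1 and (8.7, 2.3) in frame 2.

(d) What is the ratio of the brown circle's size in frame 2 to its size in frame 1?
1.6×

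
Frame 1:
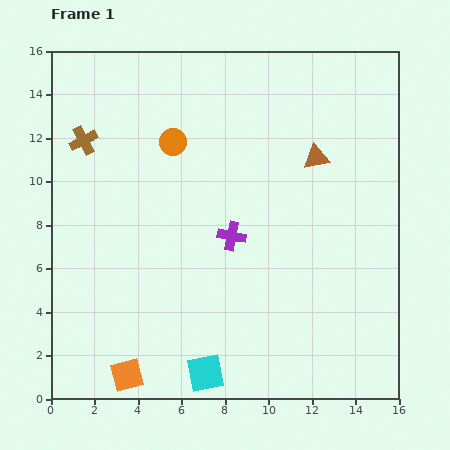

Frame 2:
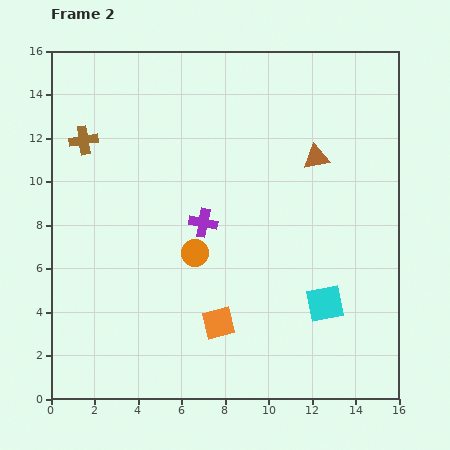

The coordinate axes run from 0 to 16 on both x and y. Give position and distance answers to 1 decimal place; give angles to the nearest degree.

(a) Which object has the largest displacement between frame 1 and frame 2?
the cyan square

(moved 6.4; next 5.2)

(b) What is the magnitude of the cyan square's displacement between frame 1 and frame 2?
6.4

The cyan square moved from (7.1, 1.2) to (12.6, 4.4), a distance of √(5.5² + 3.2²) ≈ 6.4.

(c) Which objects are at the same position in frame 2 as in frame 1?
the brown cross, the brown triangle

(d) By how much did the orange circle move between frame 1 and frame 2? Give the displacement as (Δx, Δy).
(1.0, -5.1)

The orange circle was at (5.6, 11.8) in frame 1 and (6.6, 6.7) in frame 2.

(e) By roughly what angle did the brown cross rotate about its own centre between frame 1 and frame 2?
19° clockwise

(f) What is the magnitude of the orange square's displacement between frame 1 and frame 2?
4.8

The orange square moved from (3.5, 1.1) to (7.7, 3.5), a distance of √(4.2² + 2.4²) ≈ 4.8.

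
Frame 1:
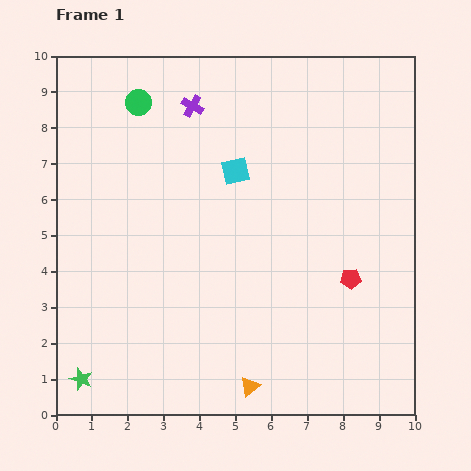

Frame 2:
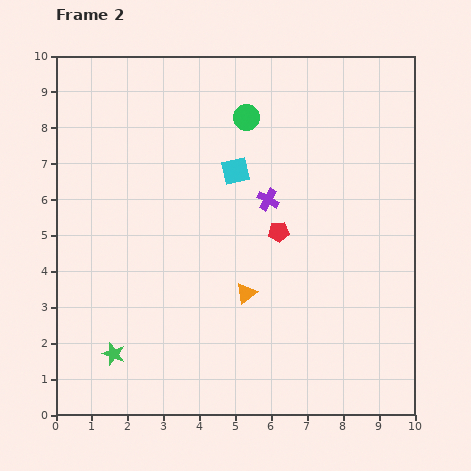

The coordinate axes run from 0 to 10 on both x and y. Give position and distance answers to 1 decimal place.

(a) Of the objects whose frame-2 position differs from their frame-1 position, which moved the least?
the green star

(moved 1.1)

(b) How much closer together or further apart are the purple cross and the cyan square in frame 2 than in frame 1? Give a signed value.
-1.0

Distance in frame 1: 2.2. Distance in frame 2: 1.2.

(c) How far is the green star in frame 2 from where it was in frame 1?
1.1

The green star moved from (0.7, 1.0) to (1.6, 1.7), a distance of √(0.9² + 0.7²) ≈ 1.1.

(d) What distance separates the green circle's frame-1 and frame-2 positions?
3.0

The green circle moved from (2.3, 8.7) to (5.3, 8.3), a distance of √(3.0² + 0.4²) ≈ 3.0.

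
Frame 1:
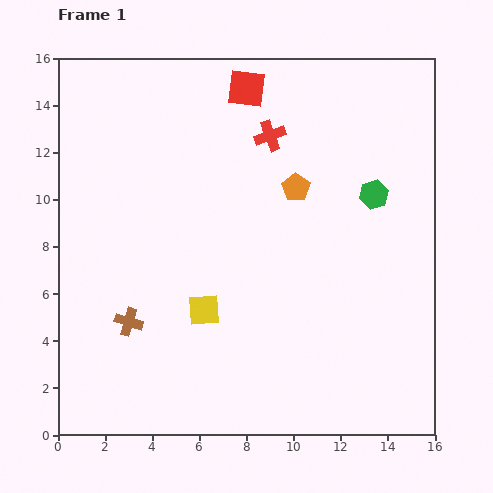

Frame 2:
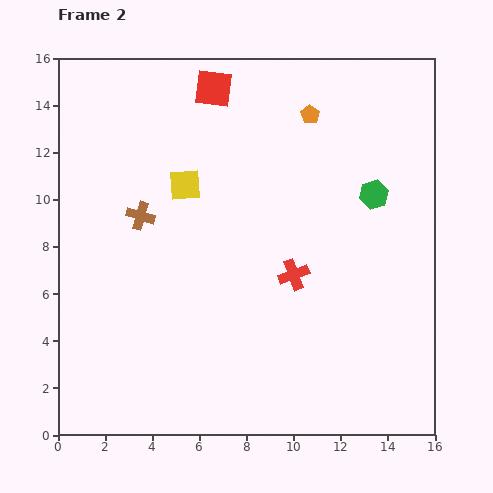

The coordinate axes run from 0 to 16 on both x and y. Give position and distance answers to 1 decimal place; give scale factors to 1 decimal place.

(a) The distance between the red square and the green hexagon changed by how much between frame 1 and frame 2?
+1.2

Distance in frame 1: 7.0. Distance in frame 2: 8.2.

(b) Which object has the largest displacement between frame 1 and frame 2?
the red cross

(moved 6.0; next 5.4)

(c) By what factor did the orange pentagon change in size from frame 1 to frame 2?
0.7×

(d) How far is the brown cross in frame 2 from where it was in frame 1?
4.5

The brown cross moved from (3.0, 4.8) to (3.5, 9.3), a distance of √(0.5² + 4.5²) ≈ 4.5.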